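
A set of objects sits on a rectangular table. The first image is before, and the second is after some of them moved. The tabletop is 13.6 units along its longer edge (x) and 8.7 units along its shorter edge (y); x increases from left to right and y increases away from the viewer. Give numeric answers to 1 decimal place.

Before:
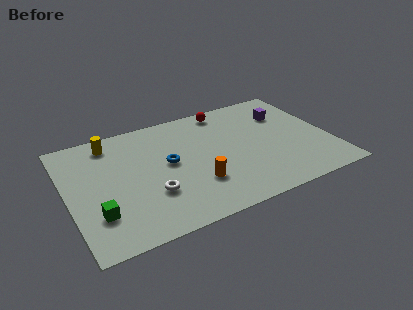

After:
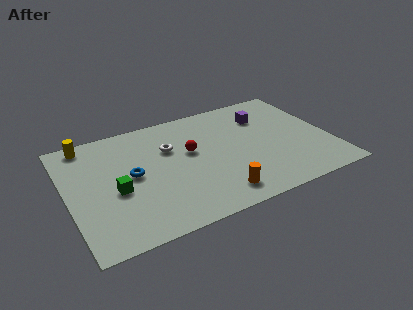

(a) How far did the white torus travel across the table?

3.3

From (4.1, 2.8) to (5.4, 5.8), the white torus covered √(1.3² + 3.0²) ≈ 3.3 units.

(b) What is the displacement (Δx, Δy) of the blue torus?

(-1.9, -0.2)

The blue torus was at about (5.2, 4.7) and moved to about (3.3, 4.5).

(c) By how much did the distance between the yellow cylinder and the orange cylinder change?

+2.6

They were about 6.2 units apart before and 8.8 after — 2.6 units further apart.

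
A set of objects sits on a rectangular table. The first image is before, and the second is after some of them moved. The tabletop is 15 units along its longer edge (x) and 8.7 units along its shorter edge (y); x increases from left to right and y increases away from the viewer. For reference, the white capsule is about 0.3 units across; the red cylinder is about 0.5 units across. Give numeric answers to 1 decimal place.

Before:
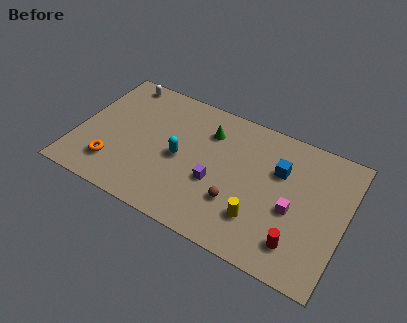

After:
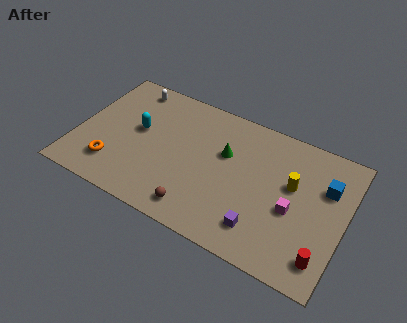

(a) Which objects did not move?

the magenta cube and the orange torus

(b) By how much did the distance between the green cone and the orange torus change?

+0.3

The distance was about 6.6 in the first image and 6.9 in the second, so they moved 0.3 units further apart.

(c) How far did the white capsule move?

0.6

From (1.8, 7.8) to (2.4, 7.6), the white capsule covered √(0.6² + 0.2²) ≈ 0.6 units.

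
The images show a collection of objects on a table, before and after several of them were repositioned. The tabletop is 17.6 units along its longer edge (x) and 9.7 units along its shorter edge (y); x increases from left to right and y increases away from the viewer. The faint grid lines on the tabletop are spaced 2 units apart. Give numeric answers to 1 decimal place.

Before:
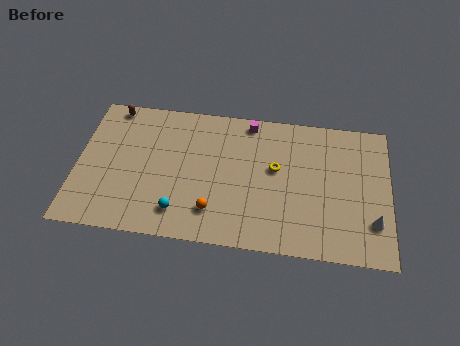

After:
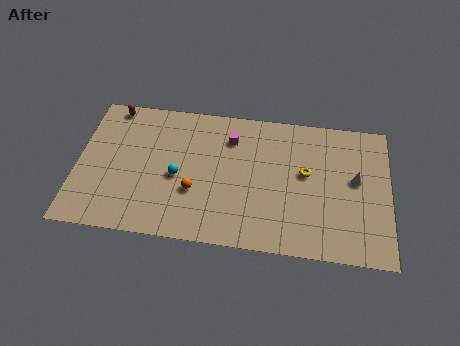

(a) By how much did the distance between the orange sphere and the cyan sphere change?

-0.6

The distance was about 1.9 in the first image and 1.3 in the second, so they moved 0.6 units closer together.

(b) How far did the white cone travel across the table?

3.0

From (16.7, 2.6) to (15.7, 5.4), the white cone covered √(1.0² + 2.8²) ≈ 3.0 units.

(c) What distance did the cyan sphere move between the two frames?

2.4

The cyan sphere was near (5.9, 1.9) before and (5.7, 4.3) after, so it travelled √(0.2² + 2.4²) ≈ 2.4 units.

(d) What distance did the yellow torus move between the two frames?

1.7

The yellow torus was near (11.2, 5.6) before and (12.9, 5.5) after, so it travelled √(1.7² + 0.1²) ≈ 1.7 units.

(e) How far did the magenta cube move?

1.6

From (9.6, 8.7) to (8.6, 7.4), the magenta cube covered √(1.0² + 1.3²) ≈ 1.6 units.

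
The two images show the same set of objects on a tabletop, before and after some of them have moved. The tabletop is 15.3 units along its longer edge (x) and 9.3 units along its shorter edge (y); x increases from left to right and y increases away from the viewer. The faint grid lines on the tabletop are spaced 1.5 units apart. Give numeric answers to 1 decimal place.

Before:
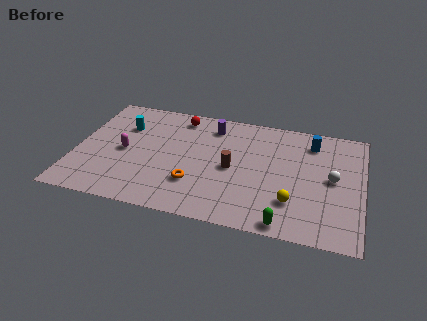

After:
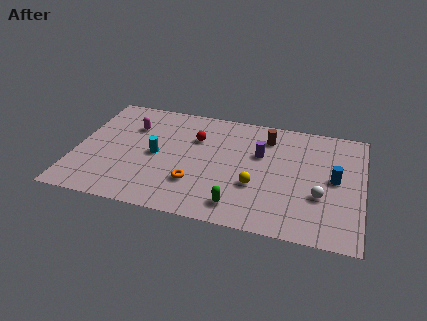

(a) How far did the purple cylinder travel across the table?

3.2

The purple cylinder was near (7.1, 7.6) before and (9.8, 5.9) after, so it travelled √(2.7² + 1.7²) ≈ 3.2 units.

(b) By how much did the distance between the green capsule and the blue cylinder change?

-0.9

Before: roughly 6.8 units apart; after: 5.9. That's 0.9 units closer together.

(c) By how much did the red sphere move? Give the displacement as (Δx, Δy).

(1.0, -1.6)

The red sphere was at about (5.3, 8.0) and moved to about (6.3, 6.4).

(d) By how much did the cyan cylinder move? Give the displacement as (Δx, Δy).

(1.9, -2.0)

The cyan cylinder started near (2.4, 6.5) and ended near (4.3, 4.5).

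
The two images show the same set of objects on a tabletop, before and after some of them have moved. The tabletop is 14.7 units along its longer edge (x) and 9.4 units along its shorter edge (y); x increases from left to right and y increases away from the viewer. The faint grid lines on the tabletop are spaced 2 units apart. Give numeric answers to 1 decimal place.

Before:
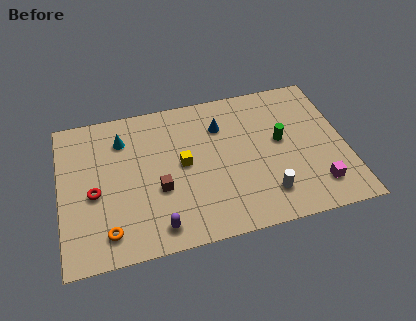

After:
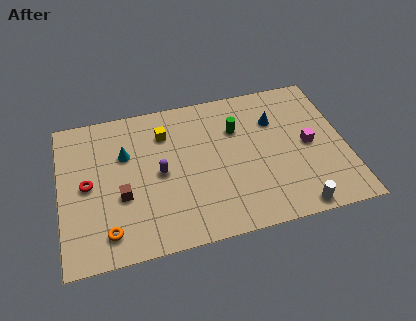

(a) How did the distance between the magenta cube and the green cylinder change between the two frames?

+0.4

The distance was about 3.7 in the first image and 4.1 in the second, so they moved 0.4 units further apart.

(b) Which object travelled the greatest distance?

the purple capsule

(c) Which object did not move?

the orange torus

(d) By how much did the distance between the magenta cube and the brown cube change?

+1.6

They were about 8.2 units apart before and 9.8 after — 1.6 units further apart.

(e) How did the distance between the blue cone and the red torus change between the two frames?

+2.7

They were about 7.3 units apart before and 10.0 after — 2.7 units further apart.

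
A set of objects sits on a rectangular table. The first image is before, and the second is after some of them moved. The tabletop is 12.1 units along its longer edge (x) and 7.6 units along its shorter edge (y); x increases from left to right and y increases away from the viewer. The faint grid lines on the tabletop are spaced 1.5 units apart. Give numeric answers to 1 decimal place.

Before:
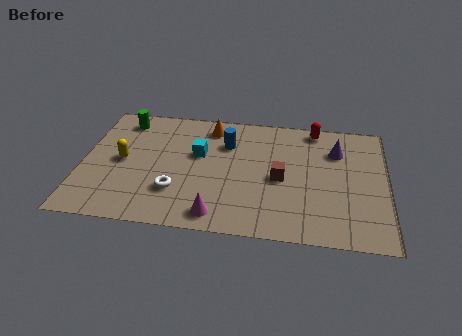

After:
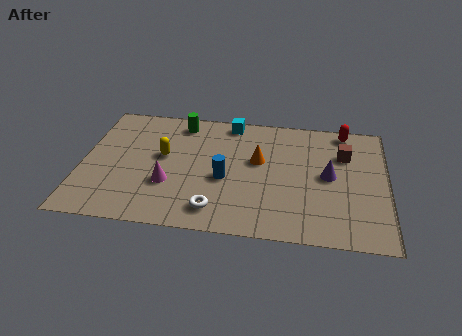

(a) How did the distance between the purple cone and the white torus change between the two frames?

-2.0

Before: roughly 7.1 units apart; after: 5.1. That's 2.0 units closer together.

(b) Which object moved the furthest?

the brown cube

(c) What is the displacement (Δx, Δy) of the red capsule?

(1.2, 0.0)

From the two frames, the red capsule sits at roughly (9.2, 6.8) before and (10.4, 6.8) after.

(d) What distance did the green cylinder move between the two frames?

2.3

The green cylinder was near (1.5, 6.4) before and (3.8, 6.5) after, so it travelled √(2.3² + 0.1²) ≈ 2.3 units.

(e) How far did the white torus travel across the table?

1.8

The white torus was near (3.8, 2.2) before and (5.4, 1.3) after, so it travelled √(1.6² + 0.9²) ≈ 1.8 units.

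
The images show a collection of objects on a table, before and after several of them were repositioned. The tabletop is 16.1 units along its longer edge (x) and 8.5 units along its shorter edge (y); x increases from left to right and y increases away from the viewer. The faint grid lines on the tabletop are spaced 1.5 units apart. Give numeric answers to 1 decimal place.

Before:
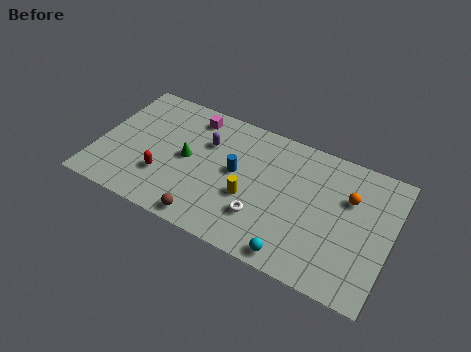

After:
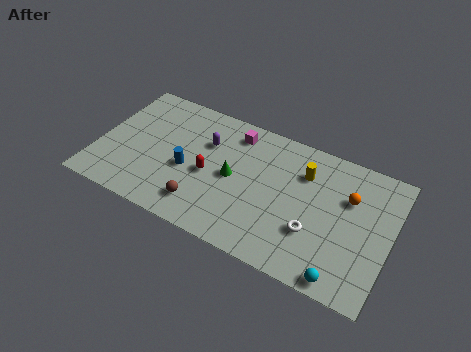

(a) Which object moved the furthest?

the yellow cylinder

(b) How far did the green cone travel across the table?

2.6

The green cone moved from about (4.9, 4.3) to (7.5, 4.2), a distance of √(2.6² + 0.1²) ≈ 2.6.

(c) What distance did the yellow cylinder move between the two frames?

4.0

The yellow cylinder moved from about (8.5, 3.3) to (11.2, 6.2), a distance of √(2.7² + 2.9²) ≈ 4.0.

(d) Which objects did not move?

the orange sphere and the purple capsule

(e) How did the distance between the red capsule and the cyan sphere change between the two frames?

+0.6

The distance was about 7.7 in the first image and 8.3 in the second, so they moved 0.6 units further apart.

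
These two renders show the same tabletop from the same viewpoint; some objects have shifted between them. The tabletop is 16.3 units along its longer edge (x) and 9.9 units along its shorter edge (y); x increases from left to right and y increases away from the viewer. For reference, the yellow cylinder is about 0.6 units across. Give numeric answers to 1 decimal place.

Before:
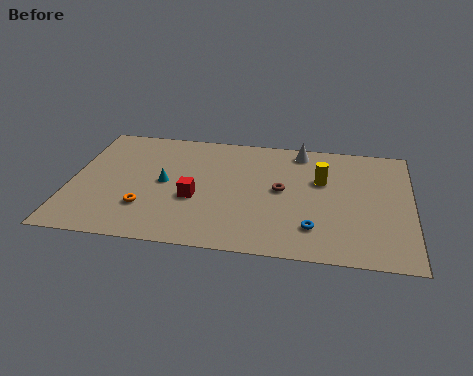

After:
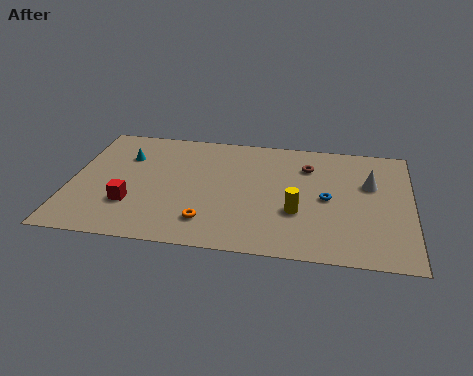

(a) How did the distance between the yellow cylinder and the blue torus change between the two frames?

-2.1

They were about 4.0 units apart before and 1.9 after — 2.1 units closer together.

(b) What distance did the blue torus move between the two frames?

2.6

The blue torus moved from about (11.7, 2.3) to (12.3, 4.8), a distance of √(0.6² + 2.5²) ≈ 2.6.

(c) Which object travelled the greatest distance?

the white cone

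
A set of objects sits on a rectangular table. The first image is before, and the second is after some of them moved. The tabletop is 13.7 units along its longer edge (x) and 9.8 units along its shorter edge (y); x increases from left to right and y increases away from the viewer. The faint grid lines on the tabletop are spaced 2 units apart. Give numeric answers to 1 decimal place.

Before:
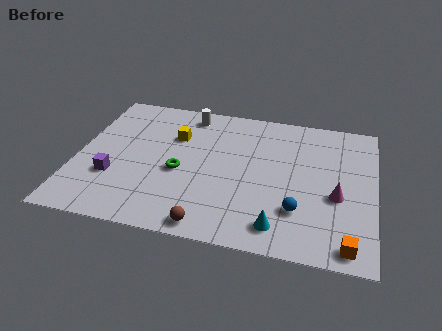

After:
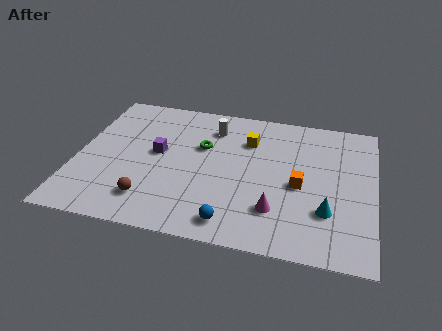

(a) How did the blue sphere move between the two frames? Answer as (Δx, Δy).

(-2.9, -1.4)

The blue sphere started near (10.3, 2.7) and ended near (7.4, 1.3).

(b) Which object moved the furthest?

the orange cube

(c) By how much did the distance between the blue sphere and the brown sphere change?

-0.4

Before: roughly 4.3 units apart; after: 3.9. That's 0.4 units closer together.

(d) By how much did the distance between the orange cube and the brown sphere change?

+0.9

The distance was about 6.2 in the first image and 7.1 in the second, so they moved 0.9 units further apart.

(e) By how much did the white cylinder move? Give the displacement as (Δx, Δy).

(1.2, -0.8)

The white cylinder started near (4.9, 8.5) and ended near (6.1, 7.7).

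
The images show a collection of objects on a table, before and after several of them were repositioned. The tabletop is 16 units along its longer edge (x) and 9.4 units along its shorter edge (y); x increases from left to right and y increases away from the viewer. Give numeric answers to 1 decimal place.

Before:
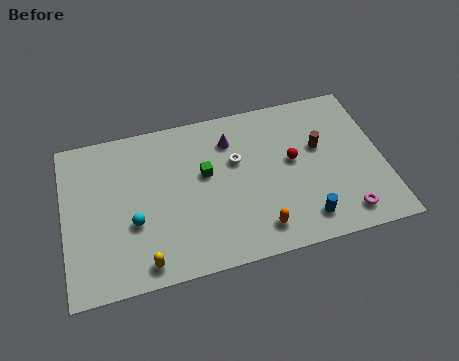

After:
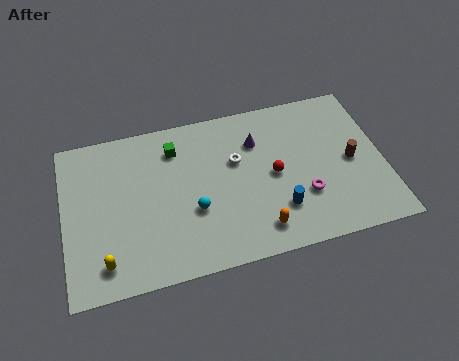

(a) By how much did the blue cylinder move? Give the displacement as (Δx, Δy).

(-1.2, 0.9)

From the two frames, the blue cylinder sits at roughly (11.8, 1.6) before and (10.6, 2.5) after.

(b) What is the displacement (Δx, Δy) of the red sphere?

(-1.0, -0.6)

The red sphere started near (11.5, 5.2) and ended near (10.5, 4.6).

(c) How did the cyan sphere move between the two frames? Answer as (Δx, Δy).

(3.0, 0.0)

The cyan sphere started near (3.4, 3.5) and ended near (6.4, 3.5).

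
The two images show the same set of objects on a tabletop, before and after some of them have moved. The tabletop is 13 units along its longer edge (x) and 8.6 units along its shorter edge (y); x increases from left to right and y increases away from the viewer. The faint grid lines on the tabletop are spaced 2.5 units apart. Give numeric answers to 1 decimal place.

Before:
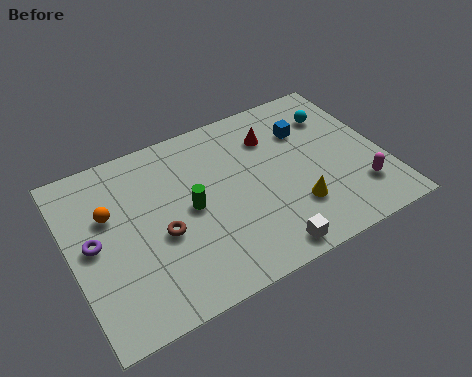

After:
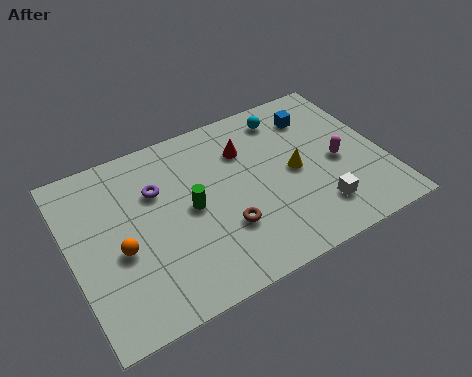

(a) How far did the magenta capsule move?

1.9

The magenta capsule moved from about (11.7, 2.1) to (11.1, 3.9), a distance of √(0.6² + 1.8²) ≈ 1.9.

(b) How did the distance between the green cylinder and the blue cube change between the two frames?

+0.7

They were about 5.5 units apart before and 6.2 after — 0.7 units further apart.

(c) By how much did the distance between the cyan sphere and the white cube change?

-1.4

The distance was about 6.7 in the first image and 5.3 in the second, so they moved 1.4 units closer together.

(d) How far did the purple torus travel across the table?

3.1

The purple torus was near (0.9, 4.4) before and (3.7, 5.8) after, so it travelled √(2.8² + 1.4²) ≈ 3.1 units.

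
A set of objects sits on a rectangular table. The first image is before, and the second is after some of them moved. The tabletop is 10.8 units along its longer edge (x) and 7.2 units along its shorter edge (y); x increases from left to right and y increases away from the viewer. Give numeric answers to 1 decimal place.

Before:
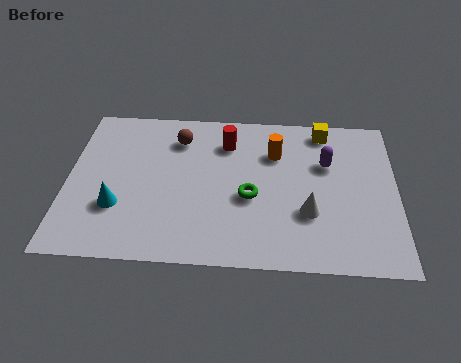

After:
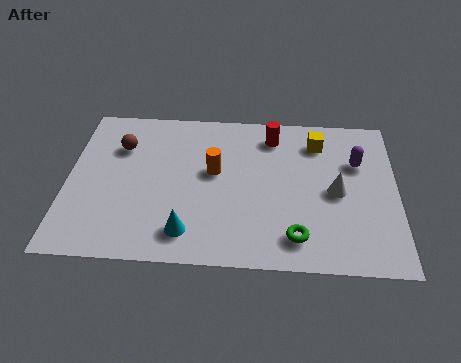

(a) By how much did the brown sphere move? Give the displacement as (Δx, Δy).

(-1.9, -0.5)

The brown sphere started near (3.6, 5.6) and ended near (1.7, 5.1).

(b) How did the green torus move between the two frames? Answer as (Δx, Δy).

(1.5, -1.7)

From the two frames, the green torus sits at roughly (6.0, 3.0) before and (7.5, 1.3) after.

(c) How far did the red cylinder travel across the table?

1.6

The red cylinder moved from about (5.2, 5.5) to (6.7, 5.9), a distance of √(1.5² + 0.4²) ≈ 1.6.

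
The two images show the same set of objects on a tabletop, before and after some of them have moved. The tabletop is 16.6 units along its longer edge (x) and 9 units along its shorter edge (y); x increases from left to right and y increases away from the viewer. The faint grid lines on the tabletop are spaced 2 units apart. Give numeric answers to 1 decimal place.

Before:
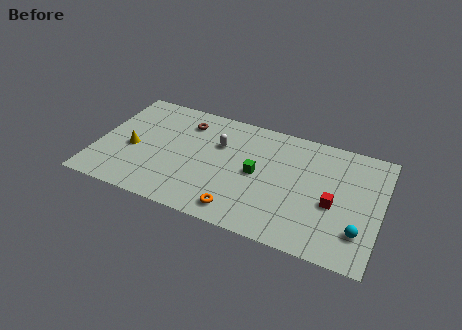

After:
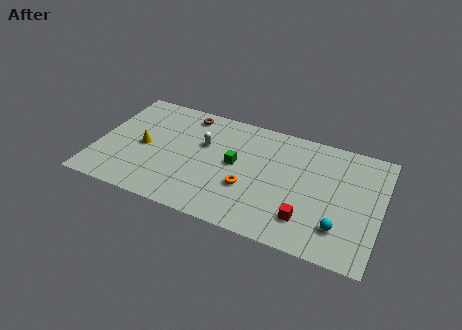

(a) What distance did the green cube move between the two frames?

1.3

The green cube moved from about (9.4, 4.5) to (8.1, 4.8), a distance of √(1.3² + 0.3²) ≈ 1.3.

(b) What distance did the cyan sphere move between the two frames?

1.1

From (15.5, 2.3) to (14.4, 2.2), the cyan sphere covered √(1.1² + 0.1²) ≈ 1.1 units.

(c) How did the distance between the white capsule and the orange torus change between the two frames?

-1.2

Before: roughly 5.0 units apart; after: 3.8. That's 1.2 units closer together.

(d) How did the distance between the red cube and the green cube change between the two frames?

+0.6

The distance was about 4.6 in the first image and 5.2 in the second, so they moved 0.6 units further apart.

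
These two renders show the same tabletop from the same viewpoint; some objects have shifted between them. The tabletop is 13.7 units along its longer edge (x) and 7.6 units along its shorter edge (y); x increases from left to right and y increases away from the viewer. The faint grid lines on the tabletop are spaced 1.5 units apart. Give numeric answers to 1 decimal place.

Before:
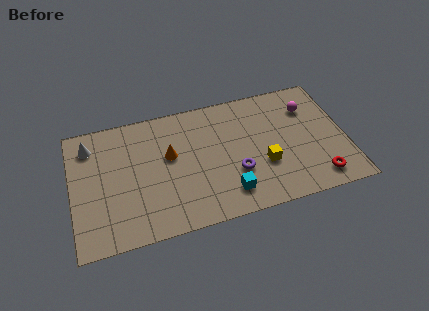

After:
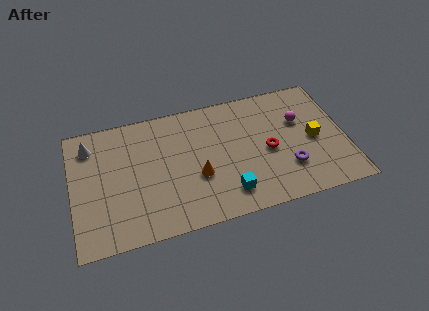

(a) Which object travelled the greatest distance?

the red torus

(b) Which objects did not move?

the cyan cube and the white cone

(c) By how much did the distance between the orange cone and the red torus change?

-4.3

Before: roughly 7.9 units apart; after: 3.6. That's 4.3 units closer together.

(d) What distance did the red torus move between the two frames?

3.3

The red torus moved from about (12.1, 1.2) to (9.8, 3.5), a distance of √(2.3² + 2.3²) ≈ 3.3.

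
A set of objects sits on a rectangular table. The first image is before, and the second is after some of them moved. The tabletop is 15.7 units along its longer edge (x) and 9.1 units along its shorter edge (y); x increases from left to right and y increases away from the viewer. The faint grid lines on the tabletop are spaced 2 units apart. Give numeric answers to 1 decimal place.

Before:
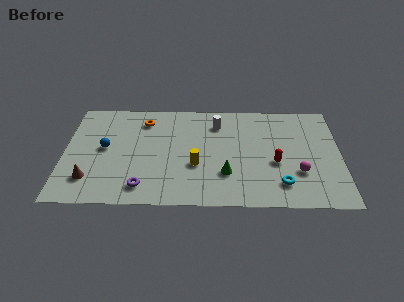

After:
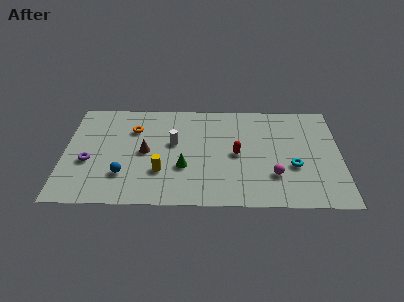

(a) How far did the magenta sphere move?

1.4

From (13.3, 2.9) to (11.9, 2.6), the magenta sphere covered √(1.4² + 0.3²) ≈ 1.4 units.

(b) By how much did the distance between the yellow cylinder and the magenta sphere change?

+0.6

They were about 5.8 units apart before and 6.4 after — 0.6 units further apart.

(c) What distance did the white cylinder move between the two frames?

3.1

The white cylinder moved from about (8.7, 7.1) to (6.2, 5.3), a distance of √(2.5² + 1.8²) ≈ 3.1.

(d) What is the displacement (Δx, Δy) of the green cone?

(-2.4, 0.5)

From the two frames, the green cone sits at roughly (9.2, 2.7) before and (6.8, 3.2) after.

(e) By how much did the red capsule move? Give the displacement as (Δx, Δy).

(-2.2, 0.7)

The red capsule started near (12.0, 3.7) and ended near (9.8, 4.4).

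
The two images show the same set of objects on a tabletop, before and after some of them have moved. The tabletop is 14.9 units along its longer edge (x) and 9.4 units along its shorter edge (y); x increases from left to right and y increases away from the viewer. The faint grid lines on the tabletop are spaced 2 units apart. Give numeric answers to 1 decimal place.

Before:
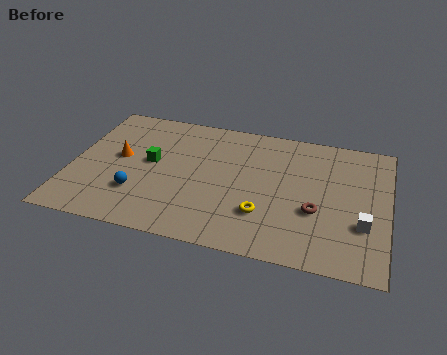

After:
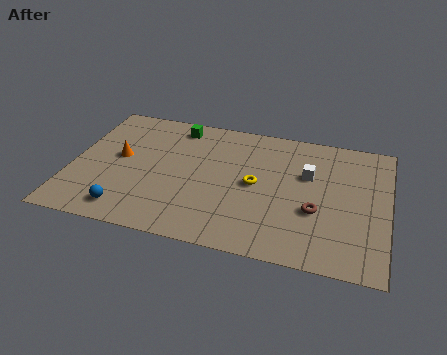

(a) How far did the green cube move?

3.2

From (3.7, 5.1) to (4.7, 8.1), the green cube covered √(1.0² + 3.0²) ≈ 3.2 units.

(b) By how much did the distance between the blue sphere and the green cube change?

+4.5

They were about 2.4 units apart before and 6.9 after — 4.5 units further apart.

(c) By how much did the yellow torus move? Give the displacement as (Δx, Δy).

(-0.5, 2.0)

The yellow torus started near (9.2, 2.7) and ended near (8.7, 4.7).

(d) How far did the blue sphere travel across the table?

1.4

The blue sphere was near (3.3, 2.7) before and (2.9, 1.4) after, so it travelled √(0.4² + 1.3²) ≈ 1.4 units.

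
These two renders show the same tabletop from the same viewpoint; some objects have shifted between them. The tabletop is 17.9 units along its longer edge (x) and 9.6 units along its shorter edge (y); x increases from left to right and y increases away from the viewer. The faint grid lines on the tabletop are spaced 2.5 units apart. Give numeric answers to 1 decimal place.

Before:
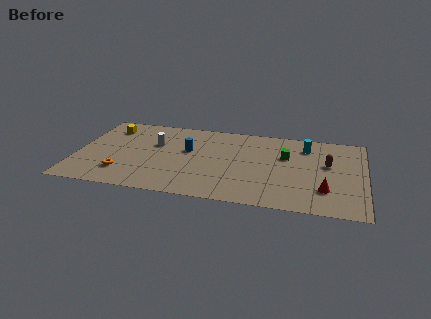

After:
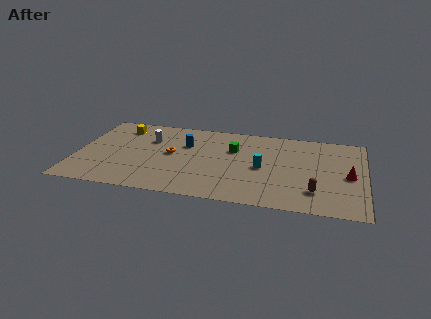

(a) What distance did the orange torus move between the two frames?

4.0

The orange torus moved from about (3.0, 2.3) to (5.9, 5.1), a distance of √(2.9² + 2.8²) ≈ 4.0.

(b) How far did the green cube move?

3.3

From (13.0, 6.2) to (9.7, 6.4), the green cube covered √(3.3² + 0.2²) ≈ 3.3 units.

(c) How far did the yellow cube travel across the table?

0.7

The yellow cube moved from about (1.8, 7.6) to (2.5, 7.8), a distance of √(0.7² + 0.2²) ≈ 0.7.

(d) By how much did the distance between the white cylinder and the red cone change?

+1.4

Before: roughly 11.3 units apart; after: 12.7. That's 1.4 units further apart.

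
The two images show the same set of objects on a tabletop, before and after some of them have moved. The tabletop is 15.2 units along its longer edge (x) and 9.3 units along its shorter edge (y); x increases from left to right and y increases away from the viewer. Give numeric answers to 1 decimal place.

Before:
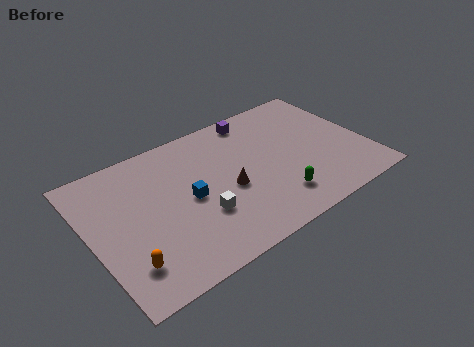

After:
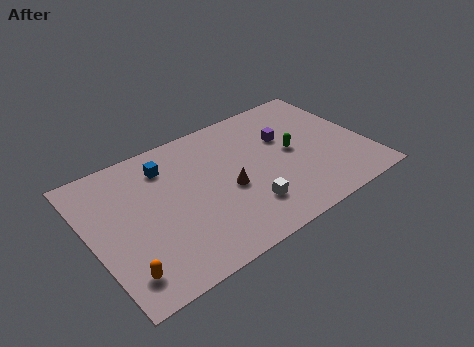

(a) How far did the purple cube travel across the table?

2.6

The purple cube was near (9.7, 8.2) before and (11.0, 6.0) after, so it travelled √(1.3² + 2.2²) ≈ 2.6 units.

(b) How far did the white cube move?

2.5

From (5.7, 3.1) to (8.1, 2.3), the white cube covered √(2.4² + 0.8²) ≈ 2.5 units.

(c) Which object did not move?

the brown cone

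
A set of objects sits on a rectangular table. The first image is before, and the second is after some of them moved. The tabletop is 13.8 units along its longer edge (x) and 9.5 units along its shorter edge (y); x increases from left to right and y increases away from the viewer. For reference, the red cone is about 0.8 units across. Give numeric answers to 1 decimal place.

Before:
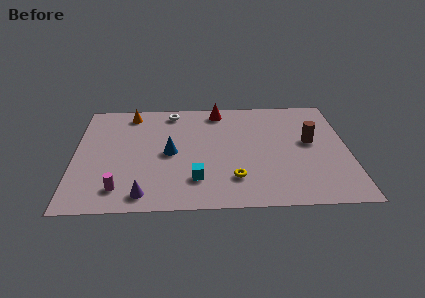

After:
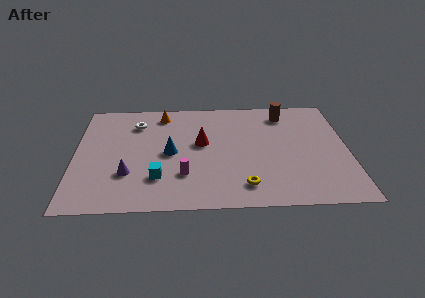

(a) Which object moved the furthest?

the magenta cylinder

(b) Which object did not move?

the blue cone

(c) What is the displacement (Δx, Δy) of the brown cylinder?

(-1.2, 2.6)

The brown cylinder was at about (11.9, 5.3) and moved to about (10.7, 7.9).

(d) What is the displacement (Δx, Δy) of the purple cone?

(-0.8, 1.7)

The purple cone was at about (3.5, 1.2) and moved to about (2.7, 2.9).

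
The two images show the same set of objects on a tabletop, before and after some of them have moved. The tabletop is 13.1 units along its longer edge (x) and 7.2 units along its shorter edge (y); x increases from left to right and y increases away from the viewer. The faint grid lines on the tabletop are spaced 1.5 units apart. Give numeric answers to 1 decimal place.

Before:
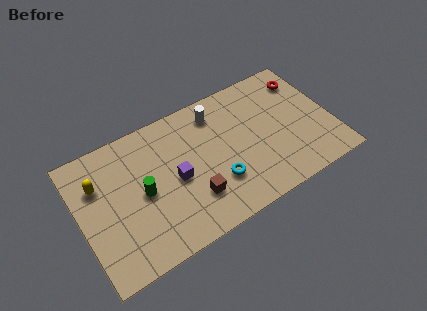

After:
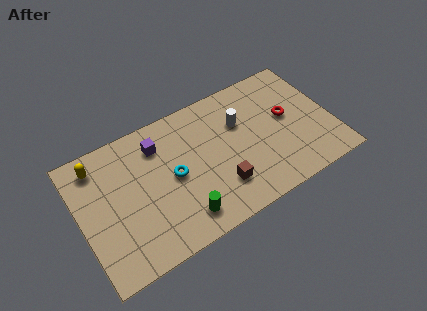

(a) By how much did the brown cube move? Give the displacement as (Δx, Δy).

(1.4, -0.1)

The brown cube started near (5.6, 2.0) and ended near (7.0, 1.9).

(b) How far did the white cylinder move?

1.6

The white cylinder was near (7.4, 5.9) before and (8.5, 4.8) after, so it travelled √(1.1² + 1.1²) ≈ 1.6 units.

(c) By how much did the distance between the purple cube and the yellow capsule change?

-1.0

The distance was about 4.1 in the first image and 3.1 in the second, so they moved 1.0 units closer together.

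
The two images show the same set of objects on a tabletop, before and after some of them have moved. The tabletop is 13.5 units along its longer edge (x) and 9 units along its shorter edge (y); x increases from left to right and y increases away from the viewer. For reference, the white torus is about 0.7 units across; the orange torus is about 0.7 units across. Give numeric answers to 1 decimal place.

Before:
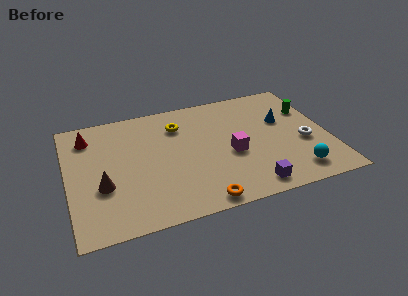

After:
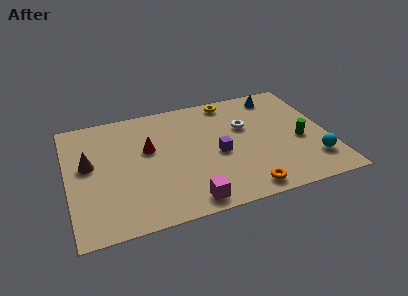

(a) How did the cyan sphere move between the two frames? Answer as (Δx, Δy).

(1.0, 0.6)

From the two frames, the cyan sphere sits at roughly (11.5, 1.5) before and (12.5, 2.1) after.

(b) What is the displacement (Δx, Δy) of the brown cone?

(-0.6, 1.8)

The brown cone started near (1.7, 3.3) and ended near (1.1, 5.1).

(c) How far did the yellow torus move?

3.0

The yellow torus moved from about (5.9, 6.8) to (8.7, 8.0), a distance of √(2.8² + 1.2²) ≈ 3.0.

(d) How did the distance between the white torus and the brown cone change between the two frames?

-2.3

Before: roughly 10.5 units apart; after: 8.2. That's 2.3 units closer together.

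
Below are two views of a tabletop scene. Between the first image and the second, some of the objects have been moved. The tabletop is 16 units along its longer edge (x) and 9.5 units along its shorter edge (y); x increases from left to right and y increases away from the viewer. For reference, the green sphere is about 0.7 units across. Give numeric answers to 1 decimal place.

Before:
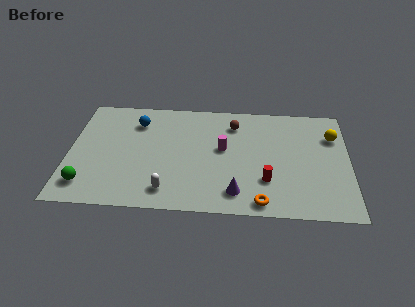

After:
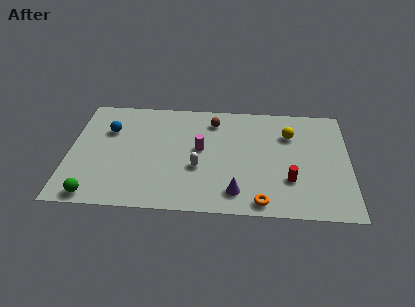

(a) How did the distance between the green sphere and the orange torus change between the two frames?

-0.5

They were about 9.9 units apart before and 9.4 after — 0.5 units closer together.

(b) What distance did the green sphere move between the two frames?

1.0

The green sphere was near (1.1, 1.8) before and (1.6, 0.9) after, so it travelled √(0.5² + 0.9²) ≈ 1.0 units.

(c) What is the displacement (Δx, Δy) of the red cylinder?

(1.3, 0.1)

The red cylinder was at about (11.3, 2.8) and moved to about (12.6, 2.9).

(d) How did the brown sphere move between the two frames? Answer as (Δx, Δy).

(-1.2, 0.2)

The brown sphere was at about (9.4, 7.5) and moved to about (8.2, 7.7).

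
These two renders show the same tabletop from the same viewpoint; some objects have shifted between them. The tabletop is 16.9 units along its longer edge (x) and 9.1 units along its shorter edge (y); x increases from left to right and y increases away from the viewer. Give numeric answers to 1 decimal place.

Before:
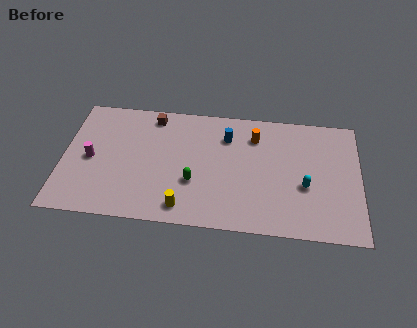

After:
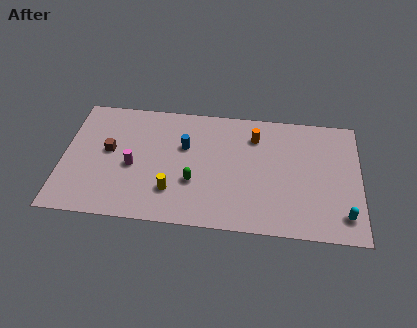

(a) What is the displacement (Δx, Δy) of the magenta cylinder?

(2.4, -0.3)

The magenta cylinder started near (1.6, 4.3) and ended near (4.0, 4.0).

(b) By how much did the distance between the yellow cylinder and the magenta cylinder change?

-3.4

They were about 6.2 units apart before and 2.8 after — 3.4 units closer together.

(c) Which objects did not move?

the orange cylinder and the green capsule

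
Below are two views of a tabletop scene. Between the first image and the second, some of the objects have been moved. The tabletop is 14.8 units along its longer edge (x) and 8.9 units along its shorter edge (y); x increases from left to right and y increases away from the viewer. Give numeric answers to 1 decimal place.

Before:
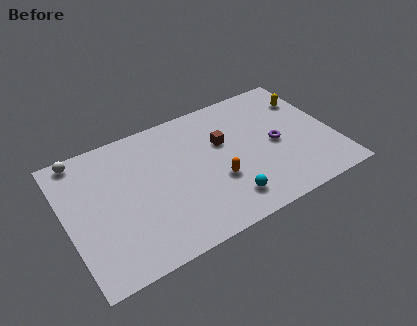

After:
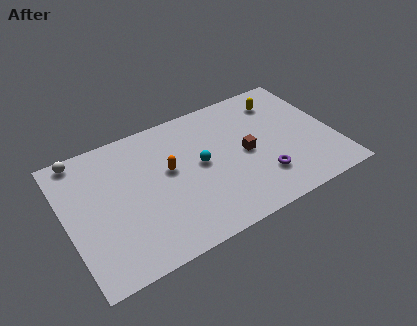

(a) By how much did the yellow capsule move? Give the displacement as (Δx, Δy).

(-1.5, 0.5)

The yellow capsule was at about (13.8, 6.6) and moved to about (12.3, 7.1).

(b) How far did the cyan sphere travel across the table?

3.2

The cyan sphere moved from about (8.4, 1.7) to (7.4, 4.7), a distance of √(1.0² + 3.0²) ≈ 3.2.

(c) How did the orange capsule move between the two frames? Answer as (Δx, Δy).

(-2.4, 1.9)

The orange capsule started near (8.1, 3.2) and ended near (5.7, 5.1).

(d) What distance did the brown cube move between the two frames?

1.7

The brown cube moved from about (8.8, 5.6) to (9.9, 4.3), a distance of √(1.1² + 1.3²) ≈ 1.7.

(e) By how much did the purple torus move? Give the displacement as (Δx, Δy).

(-1.1, -1.9)

The purple torus started near (11.6, 4.2) and ended near (10.5, 2.3).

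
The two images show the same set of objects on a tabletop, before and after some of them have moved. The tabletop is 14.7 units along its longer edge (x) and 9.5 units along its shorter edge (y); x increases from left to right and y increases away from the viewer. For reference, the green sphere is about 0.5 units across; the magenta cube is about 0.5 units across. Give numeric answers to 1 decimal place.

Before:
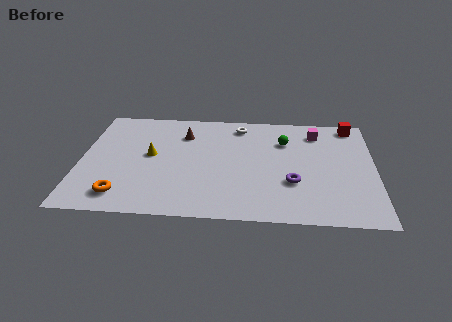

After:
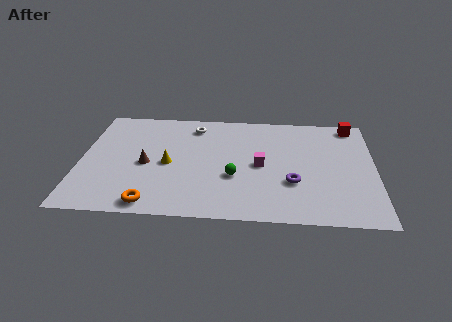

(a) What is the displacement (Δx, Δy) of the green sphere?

(-2.5, -3.3)

The green sphere started near (10.2, 6.8) and ended near (7.7, 3.5).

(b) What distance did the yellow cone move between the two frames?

1.1

The yellow cone moved from about (3.5, 5.1) to (4.4, 4.4), a distance of √(0.9² + 0.7²) ≈ 1.1.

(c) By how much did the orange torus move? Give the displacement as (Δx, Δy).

(1.5, -0.6)

The orange torus was at about (2.2, 1.6) and moved to about (3.7, 1.0).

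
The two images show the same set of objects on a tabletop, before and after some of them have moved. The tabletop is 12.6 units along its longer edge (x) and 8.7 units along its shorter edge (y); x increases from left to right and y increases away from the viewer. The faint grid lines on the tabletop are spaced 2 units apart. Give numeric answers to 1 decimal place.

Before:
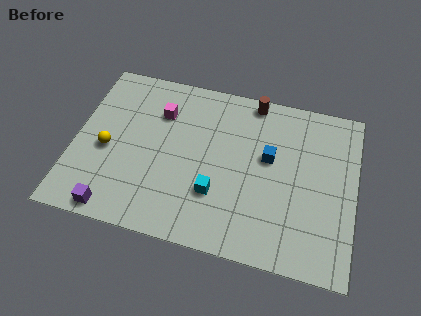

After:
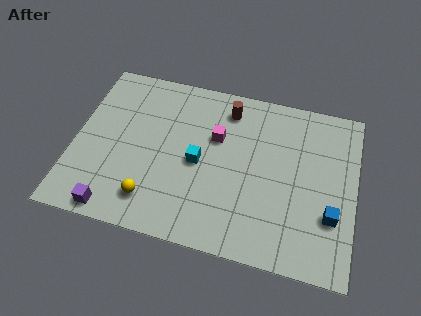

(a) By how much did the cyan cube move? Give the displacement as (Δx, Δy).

(-0.9, 1.4)

The cyan cube started near (6.5, 2.7) and ended near (5.6, 4.1).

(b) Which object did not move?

the purple cube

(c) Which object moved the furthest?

the blue cube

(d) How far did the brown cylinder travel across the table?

1.3

The brown cylinder was near (7.8, 7.9) before and (6.7, 7.2) after, so it travelled √(1.1² + 0.7²) ≈ 1.3 units.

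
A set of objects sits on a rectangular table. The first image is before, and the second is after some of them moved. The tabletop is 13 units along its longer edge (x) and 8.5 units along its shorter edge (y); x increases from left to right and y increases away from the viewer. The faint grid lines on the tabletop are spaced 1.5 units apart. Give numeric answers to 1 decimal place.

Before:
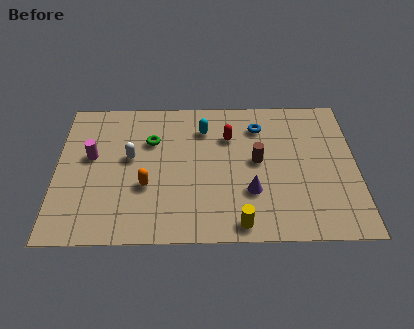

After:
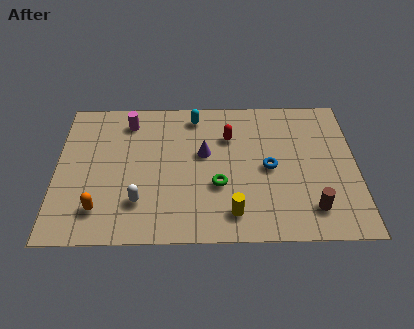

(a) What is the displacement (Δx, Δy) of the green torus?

(2.9, -2.7)

The green torus was at about (4.1, 5.8) and moved to about (7.0, 3.1).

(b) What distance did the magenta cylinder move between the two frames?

2.6

From (1.5, 4.9) to (3.1, 7.0), the magenta cylinder covered √(1.6² + 2.1²) ≈ 2.6 units.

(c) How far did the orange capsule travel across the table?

2.4

The orange capsule moved from about (3.9, 3.1) to (1.9, 1.8), a distance of √(2.0² + 1.3²) ≈ 2.4.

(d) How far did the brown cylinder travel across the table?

3.6

The brown cylinder moved from about (8.7, 4.5) to (11.0, 1.7), a distance of √(2.3² + 2.8²) ≈ 3.6.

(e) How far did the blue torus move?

2.5

The blue torus was near (8.8, 6.6) before and (9.2, 4.1) after, so it travelled √(0.4² + 2.5²) ≈ 2.5 units.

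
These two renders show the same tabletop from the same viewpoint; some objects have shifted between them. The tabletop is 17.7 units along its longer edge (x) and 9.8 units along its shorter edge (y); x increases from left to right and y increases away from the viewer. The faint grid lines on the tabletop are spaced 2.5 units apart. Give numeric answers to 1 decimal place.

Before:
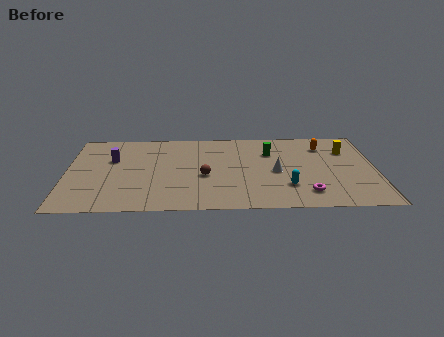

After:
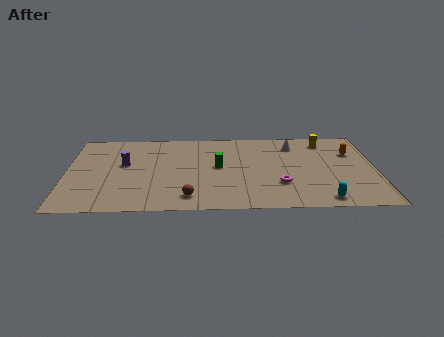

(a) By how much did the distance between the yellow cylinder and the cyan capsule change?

+1.6

Before: roughly 5.5 units apart; after: 7.1. That's 1.6 units further apart.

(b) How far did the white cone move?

3.5

From (12.0, 4.5) to (13.1, 7.8), the white cone covered √(1.1² + 3.3²) ≈ 3.5 units.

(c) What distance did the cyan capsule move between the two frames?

2.6

The cyan capsule moved from about (12.6, 2.7) to (14.6, 1.1), a distance of √(2.0² + 1.6²) ≈ 2.6.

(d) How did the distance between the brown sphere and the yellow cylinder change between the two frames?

+1.6

Before: roughly 8.7 units apart; after: 10.3. That's 1.6 units further apart.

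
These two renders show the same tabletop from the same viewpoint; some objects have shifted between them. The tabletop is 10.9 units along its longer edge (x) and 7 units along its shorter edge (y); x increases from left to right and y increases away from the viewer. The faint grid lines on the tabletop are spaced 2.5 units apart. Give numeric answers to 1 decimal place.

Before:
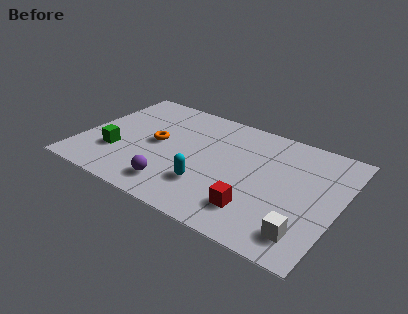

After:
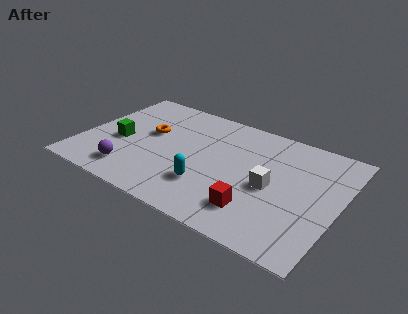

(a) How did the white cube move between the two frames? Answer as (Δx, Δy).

(-1.7, 1.9)

From the two frames, the white cube sits at roughly (9.8, 1.3) before and (8.1, 3.2) after.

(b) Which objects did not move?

the red cube and the cyan capsule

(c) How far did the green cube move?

0.8

The green cube was near (1.6, 2.2) before and (1.6, 3.0) after, so it travelled √(0.0² + 0.8²) ≈ 0.8 units.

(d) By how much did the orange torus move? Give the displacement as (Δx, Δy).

(-0.4, 0.5)

The orange torus started near (3.1, 3.6) and ended near (2.7, 4.1).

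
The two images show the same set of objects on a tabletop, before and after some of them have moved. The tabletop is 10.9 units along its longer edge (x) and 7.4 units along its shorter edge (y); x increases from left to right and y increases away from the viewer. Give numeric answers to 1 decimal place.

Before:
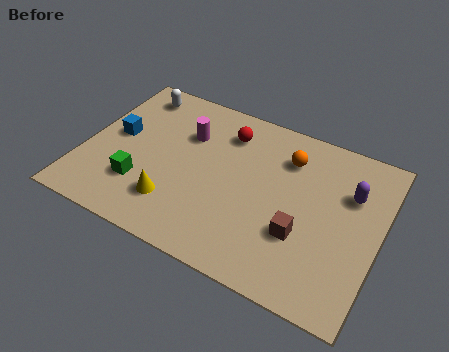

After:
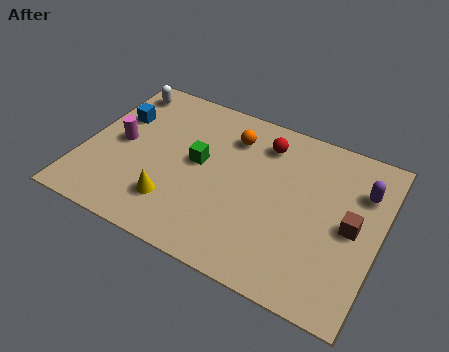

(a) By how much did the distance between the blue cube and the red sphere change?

+1.2

They were about 4.3 units apart before and 5.5 after — 1.2 units further apart.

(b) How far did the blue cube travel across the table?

0.9

The blue cube was near (1.1, 4.0) before and (1.0, 4.9) after, so it travelled √(0.1² + 0.9²) ≈ 0.9 units.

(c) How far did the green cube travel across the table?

2.7

The green cube was near (2.3, 2.1) before and (4.2, 4.0) after, so it travelled √(1.9² + 1.9²) ≈ 2.7 units.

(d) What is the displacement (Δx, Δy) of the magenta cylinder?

(-2.3, -1.4)

The magenta cylinder started near (3.6, 5.1) and ended near (1.3, 3.7).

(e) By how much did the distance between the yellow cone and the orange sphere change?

-1.1

Before: roughly 5.3 units apart; after: 4.2. That's 1.1 units closer together.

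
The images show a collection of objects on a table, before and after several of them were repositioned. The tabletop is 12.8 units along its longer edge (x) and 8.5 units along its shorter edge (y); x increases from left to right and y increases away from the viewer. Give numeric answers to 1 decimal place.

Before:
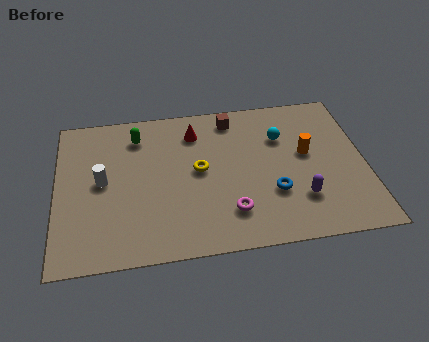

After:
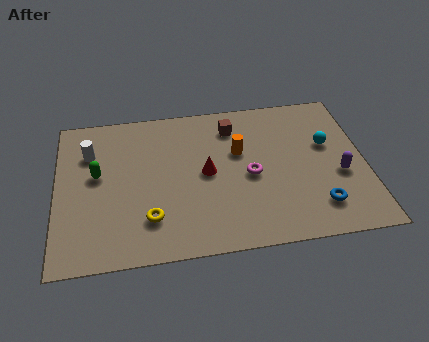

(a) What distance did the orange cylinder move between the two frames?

2.8

The orange cylinder moved from about (10.4, 4.8) to (7.6, 5.3), a distance of √(2.8² + 0.5²) ≈ 2.8.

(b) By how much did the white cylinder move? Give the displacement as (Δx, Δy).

(-0.5, 1.7)

From the two frames, the white cylinder sits at roughly (1.9, 4.4) before and (1.4, 6.1) after.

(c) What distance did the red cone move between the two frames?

2.4

The red cone moved from about (5.8, 6.7) to (6.2, 4.3), a distance of √(0.4² + 2.4²) ≈ 2.4.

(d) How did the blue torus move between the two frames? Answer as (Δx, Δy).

(1.8, -1.0)

The blue torus started near (8.9, 2.8) and ended near (10.7, 1.8).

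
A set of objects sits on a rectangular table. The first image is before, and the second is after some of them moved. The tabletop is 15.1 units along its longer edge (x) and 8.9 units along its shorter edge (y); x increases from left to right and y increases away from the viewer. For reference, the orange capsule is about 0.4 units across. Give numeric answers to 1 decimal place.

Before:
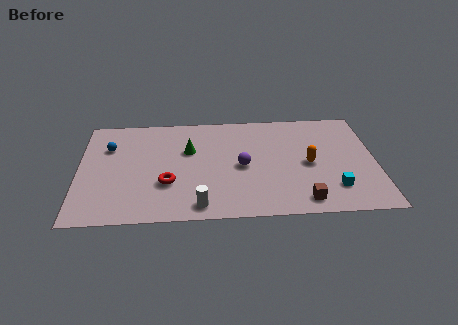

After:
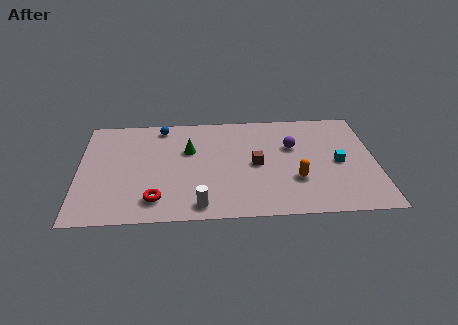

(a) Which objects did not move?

the green cone and the white cylinder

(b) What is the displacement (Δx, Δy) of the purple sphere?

(2.6, 1.5)

From the two frames, the purple sphere sits at roughly (8.3, 4.2) before and (10.9, 5.7) after.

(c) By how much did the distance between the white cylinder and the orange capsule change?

-1.2

The distance was about 6.4 in the first image and 5.2 in the second, so they moved 1.2 units closer together.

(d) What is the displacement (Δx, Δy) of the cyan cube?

(0.3, 2.1)

The cyan cube was at about (12.9, 2.1) and moved to about (13.2, 4.2).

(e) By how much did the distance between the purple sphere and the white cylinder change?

+2.8

The distance was about 3.8 in the first image and 6.6 in the second, so they moved 2.8 units further apart.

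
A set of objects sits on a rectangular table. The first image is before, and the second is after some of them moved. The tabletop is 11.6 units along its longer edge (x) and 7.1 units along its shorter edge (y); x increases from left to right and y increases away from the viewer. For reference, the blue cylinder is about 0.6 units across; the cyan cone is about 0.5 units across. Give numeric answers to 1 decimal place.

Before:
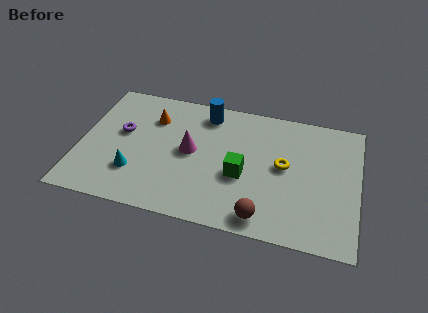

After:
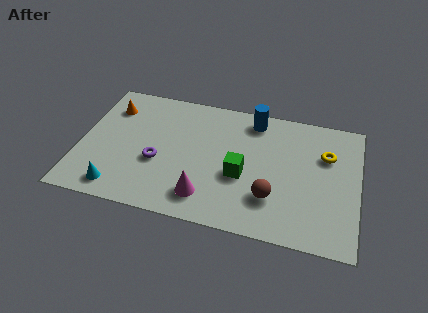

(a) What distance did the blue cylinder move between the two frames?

2.0

The blue cylinder moved from about (5.1, 6.0) to (7.1, 6.1), a distance of √(2.0² + 0.1²) ≈ 2.0.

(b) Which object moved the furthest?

the magenta cone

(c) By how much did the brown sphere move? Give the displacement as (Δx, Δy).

(0.3, 1.1)

The brown sphere started near (7.8, 0.9) and ended near (8.1, 2.0).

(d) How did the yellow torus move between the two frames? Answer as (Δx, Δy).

(1.7, 1.0)

The yellow torus was at about (8.5, 3.8) and moved to about (10.2, 4.8).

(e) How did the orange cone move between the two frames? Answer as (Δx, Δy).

(-1.8, 0.2)

The orange cone was at about (2.9, 5.2) and moved to about (1.1, 5.4).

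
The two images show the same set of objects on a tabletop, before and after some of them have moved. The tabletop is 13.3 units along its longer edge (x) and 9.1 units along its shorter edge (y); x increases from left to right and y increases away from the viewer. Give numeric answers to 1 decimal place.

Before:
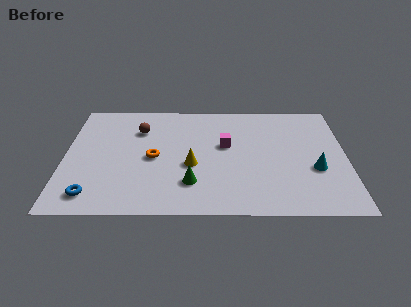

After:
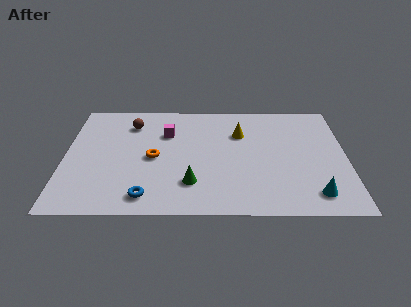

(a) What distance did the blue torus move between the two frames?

2.5

From (1.4, 1.4) to (3.9, 1.3), the blue torus covered √(2.5² + 0.1²) ≈ 2.5 units.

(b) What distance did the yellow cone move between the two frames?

3.5

The yellow cone was near (6.0, 3.7) before and (8.3, 6.3) after, so it travelled √(2.3² + 2.6²) ≈ 3.5 units.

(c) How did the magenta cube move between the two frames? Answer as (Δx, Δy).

(-2.8, 1.0)

The magenta cube was at about (7.6, 5.3) and moved to about (4.8, 6.3).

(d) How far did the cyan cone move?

1.9

The cyan cone was near (11.8, 3.4) before and (11.7, 1.5) after, so it travelled √(0.1² + 1.9²) ≈ 1.9 units.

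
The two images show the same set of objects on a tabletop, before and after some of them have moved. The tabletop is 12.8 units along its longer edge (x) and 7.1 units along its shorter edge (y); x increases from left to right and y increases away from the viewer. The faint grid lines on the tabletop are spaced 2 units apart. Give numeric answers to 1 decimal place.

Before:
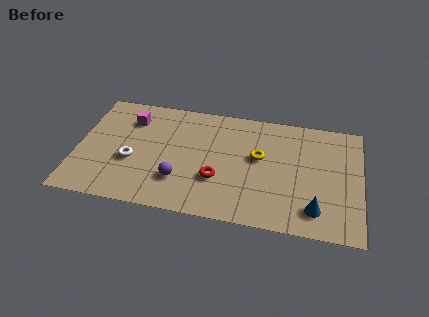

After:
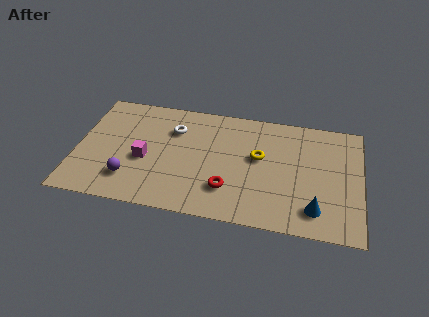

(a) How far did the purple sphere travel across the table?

2.2

The purple sphere was near (4.7, 2.0) before and (2.5, 1.7) after, so it travelled √(2.2² + 0.3²) ≈ 2.2 units.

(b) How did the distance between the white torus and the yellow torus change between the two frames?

-1.8

The distance was about 5.8 in the first image and 4.0 in the second, so they moved 1.8 units closer together.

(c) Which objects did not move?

the blue cone and the yellow torus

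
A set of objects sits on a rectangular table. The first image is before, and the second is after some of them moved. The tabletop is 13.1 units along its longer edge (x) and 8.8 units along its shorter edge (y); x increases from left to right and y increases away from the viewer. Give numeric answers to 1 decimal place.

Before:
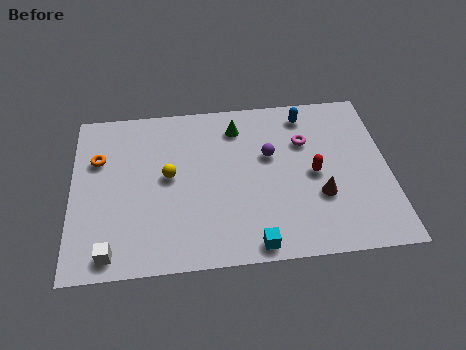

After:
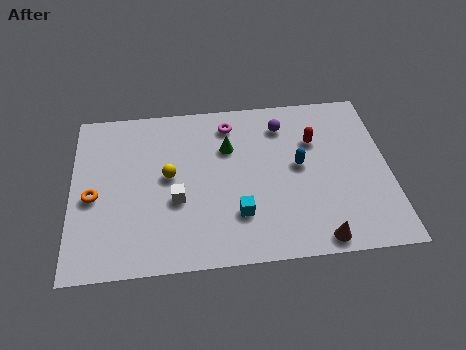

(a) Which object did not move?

the yellow sphere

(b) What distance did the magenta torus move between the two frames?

3.4

The magenta torus moved from about (9.7, 6.0) to (6.6, 7.3), a distance of √(3.1² + 1.3²) ≈ 3.4.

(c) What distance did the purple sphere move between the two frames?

1.7

The purple sphere moved from about (8.2, 5.4) to (8.8, 7.0), a distance of √(0.6² + 1.6²) ≈ 1.7.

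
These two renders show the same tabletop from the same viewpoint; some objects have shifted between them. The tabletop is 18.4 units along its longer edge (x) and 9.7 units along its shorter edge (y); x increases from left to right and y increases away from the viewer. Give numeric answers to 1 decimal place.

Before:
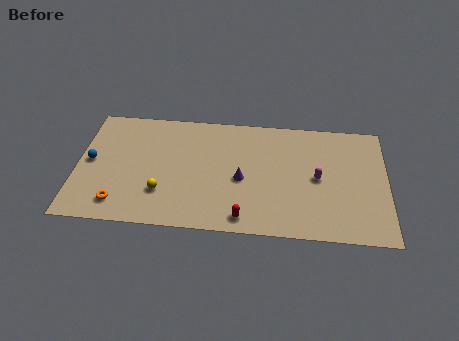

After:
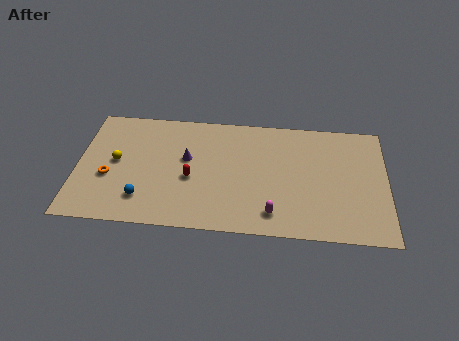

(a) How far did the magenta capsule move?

4.0

The magenta capsule moved from about (14.3, 4.8) to (11.7, 1.7), a distance of √(2.6² + 3.1²) ≈ 4.0.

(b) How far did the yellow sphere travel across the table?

3.6

From (5.1, 2.8) to (2.3, 5.1), the yellow sphere covered √(2.8² + 2.3²) ≈ 3.6 units.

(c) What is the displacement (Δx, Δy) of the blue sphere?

(3.2, -2.8)

The blue sphere started near (0.8, 5.0) and ended near (4.0, 2.2).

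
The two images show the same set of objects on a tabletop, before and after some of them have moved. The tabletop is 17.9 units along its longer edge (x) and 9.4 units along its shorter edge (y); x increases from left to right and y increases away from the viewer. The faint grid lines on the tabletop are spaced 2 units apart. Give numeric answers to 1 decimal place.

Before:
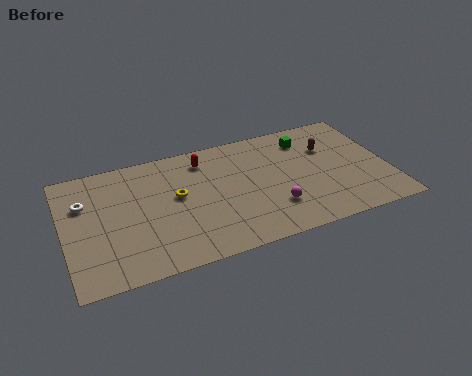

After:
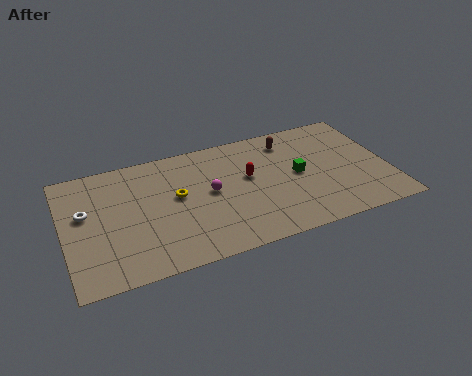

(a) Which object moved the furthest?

the magenta sphere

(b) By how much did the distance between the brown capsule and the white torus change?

-1.9

They were about 13.6 units apart before and 11.7 after — 1.9 units closer together.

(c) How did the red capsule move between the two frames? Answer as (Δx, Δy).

(2.3, -2.2)

From the two frames, the red capsule sits at roughly (7.9, 7.7) before and (10.2, 5.5) after.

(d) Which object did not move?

the yellow torus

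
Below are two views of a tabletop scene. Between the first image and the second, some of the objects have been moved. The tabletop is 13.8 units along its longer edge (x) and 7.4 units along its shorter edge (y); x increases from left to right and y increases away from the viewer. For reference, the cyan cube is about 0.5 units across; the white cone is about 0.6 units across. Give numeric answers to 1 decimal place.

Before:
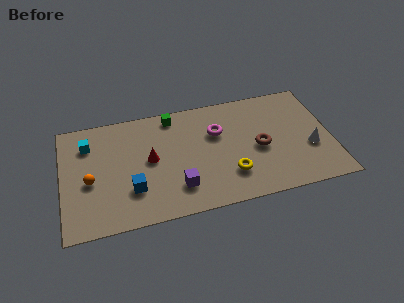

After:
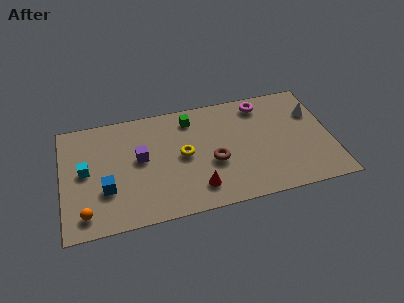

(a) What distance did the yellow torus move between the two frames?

2.9

The yellow torus moved from about (8.5, 2.0) to (6.2, 3.8), a distance of √(2.3² + 1.8²) ≈ 2.9.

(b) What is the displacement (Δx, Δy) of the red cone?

(2.3, -2.4)

From the two frames, the red cone sits at roughly (4.5, 3.9) before and (6.8, 1.5) after.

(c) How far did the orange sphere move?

2.0

The orange sphere was near (1.4, 3.2) before and (1.1, 1.2) after, so it travelled √(0.3² + 2.0²) ≈ 2.0 units.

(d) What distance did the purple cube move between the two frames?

2.9

From (5.8, 1.8) to (4.0, 4.1), the purple cube covered √(1.8² + 2.3²) ≈ 2.9 units.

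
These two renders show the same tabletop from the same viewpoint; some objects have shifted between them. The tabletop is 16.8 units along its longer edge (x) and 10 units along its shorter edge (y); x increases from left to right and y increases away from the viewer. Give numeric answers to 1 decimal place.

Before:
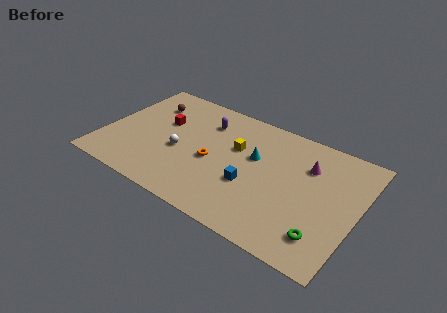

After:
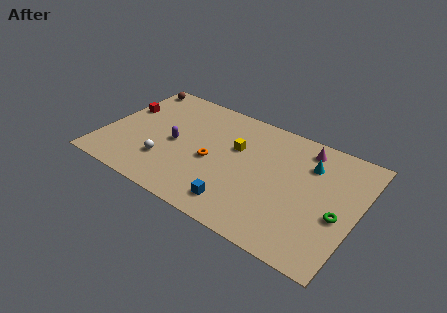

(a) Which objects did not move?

the orange torus and the yellow cube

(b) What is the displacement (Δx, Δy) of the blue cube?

(-0.5, -2.0)

From the two frames, the blue cube sits at roughly (10.0, 3.7) before and (9.5, 1.7) after.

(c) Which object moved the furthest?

the cyan cone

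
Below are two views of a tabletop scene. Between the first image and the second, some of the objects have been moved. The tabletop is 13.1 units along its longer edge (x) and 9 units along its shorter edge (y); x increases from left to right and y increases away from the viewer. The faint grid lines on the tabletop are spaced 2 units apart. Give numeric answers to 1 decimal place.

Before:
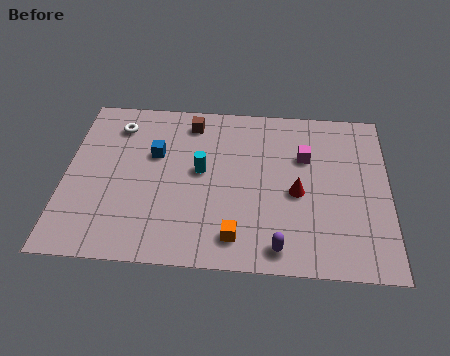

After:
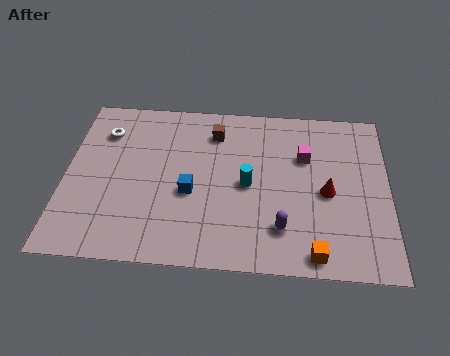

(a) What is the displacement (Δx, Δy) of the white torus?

(-0.5, -0.4)

The white torus started near (2.0, 7.2) and ended near (1.5, 6.8).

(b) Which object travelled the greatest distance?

the orange cube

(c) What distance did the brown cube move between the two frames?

1.1

From (5.0, 7.6) to (6.0, 7.1), the brown cube covered √(1.0² + 0.5²) ≈ 1.1 units.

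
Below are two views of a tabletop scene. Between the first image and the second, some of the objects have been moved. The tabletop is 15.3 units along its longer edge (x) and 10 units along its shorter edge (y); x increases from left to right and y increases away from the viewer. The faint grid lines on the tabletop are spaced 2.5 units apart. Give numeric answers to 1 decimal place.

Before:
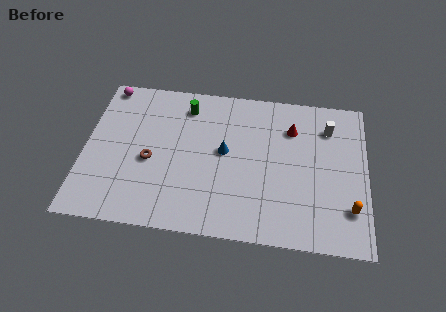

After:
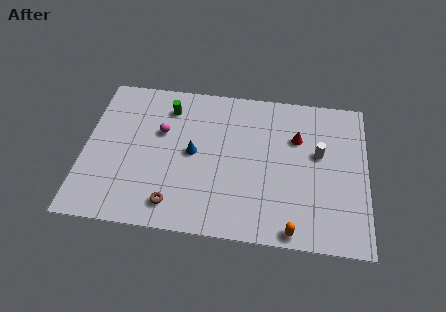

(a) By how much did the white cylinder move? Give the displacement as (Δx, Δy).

(-0.5, -1.8)

The white cylinder was at about (13.2, 7.7) and moved to about (12.7, 5.9).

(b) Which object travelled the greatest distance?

the magenta sphere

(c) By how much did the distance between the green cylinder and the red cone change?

+1.3

Before: roughly 5.9 units apart; after: 7.2. That's 1.3 units further apart.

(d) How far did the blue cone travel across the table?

1.7

The blue cone moved from about (7.6, 5.4) to (5.9, 5.1), a distance of √(1.7² + 0.3²) ≈ 1.7.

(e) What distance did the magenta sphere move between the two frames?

4.2

From (1.0, 9.1) to (4.1, 6.3), the magenta sphere covered √(3.1² + 2.8²) ≈ 4.2 units.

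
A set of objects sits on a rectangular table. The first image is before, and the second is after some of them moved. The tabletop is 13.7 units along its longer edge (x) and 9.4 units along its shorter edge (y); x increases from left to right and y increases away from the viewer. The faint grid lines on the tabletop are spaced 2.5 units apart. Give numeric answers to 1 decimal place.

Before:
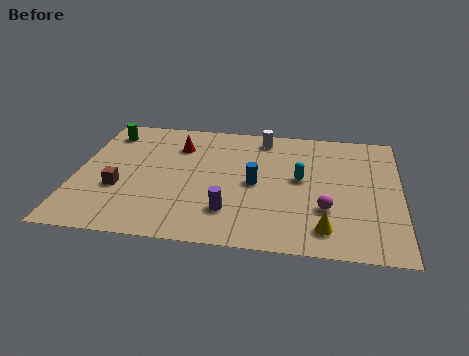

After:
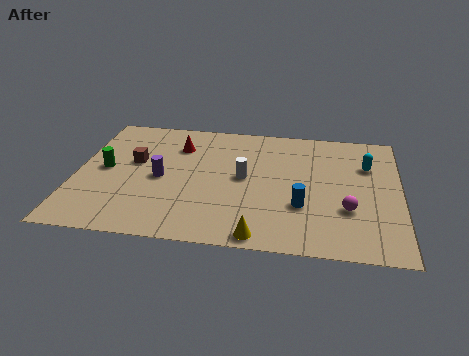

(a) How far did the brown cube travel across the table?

2.2

The brown cube moved from about (1.9, 3.4) to (2.4, 5.5), a distance of √(0.5² + 2.1²) ≈ 2.2.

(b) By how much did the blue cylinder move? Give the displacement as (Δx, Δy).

(2.0, -1.4)

The blue cylinder started near (7.6, 4.5) and ended near (9.6, 3.1).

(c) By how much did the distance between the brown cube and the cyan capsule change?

+2.2

The distance was about 7.8 in the first image and 10.0 in the second, so they moved 2.2 units further apart.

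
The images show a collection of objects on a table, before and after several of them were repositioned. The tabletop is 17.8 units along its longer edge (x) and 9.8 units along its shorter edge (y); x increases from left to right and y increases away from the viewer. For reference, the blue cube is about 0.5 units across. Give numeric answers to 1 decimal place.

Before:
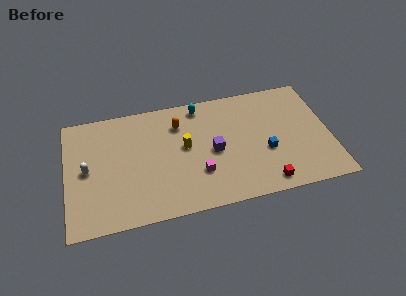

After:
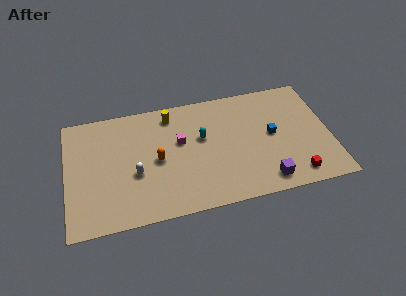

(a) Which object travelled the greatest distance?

the purple cube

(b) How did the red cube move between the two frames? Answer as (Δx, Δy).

(2.0, 0.2)

The red cube was at about (13.2, 1.2) and moved to about (15.2, 1.4).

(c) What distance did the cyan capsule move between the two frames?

2.7

From (9.2, 8.6) to (9.2, 5.9), the cyan capsule covered √(0.0² + 2.7²) ≈ 2.7 units.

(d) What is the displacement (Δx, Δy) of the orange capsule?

(-1.6, -2.7)

The orange capsule was at about (7.7, 7.4) and moved to about (6.1, 4.7).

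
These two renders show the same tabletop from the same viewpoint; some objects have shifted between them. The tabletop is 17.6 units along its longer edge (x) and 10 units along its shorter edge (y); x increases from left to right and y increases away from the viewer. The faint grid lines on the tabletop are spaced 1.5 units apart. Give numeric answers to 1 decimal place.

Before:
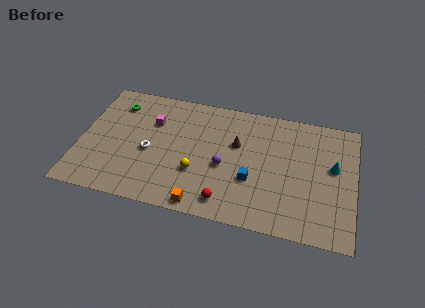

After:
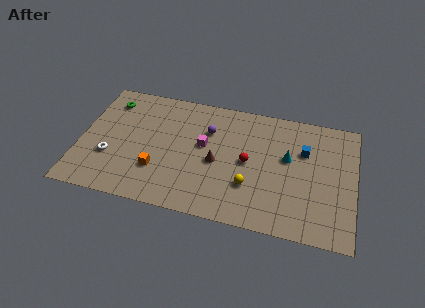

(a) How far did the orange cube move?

3.7

From (8.1, 0.9) to (5.1, 3.0), the orange cube covered √(3.0² + 2.1²) ≈ 3.7 units.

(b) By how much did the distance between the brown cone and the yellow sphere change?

-1.2

Before: roughly 3.8 units apart; after: 2.6. That's 1.2 units closer together.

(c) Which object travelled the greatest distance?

the blue cube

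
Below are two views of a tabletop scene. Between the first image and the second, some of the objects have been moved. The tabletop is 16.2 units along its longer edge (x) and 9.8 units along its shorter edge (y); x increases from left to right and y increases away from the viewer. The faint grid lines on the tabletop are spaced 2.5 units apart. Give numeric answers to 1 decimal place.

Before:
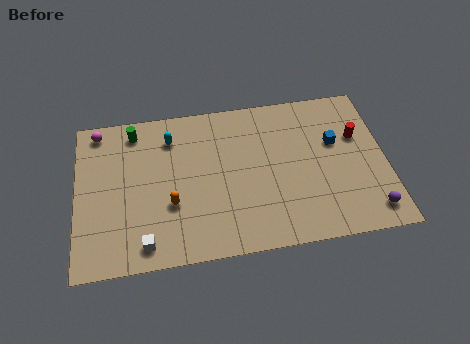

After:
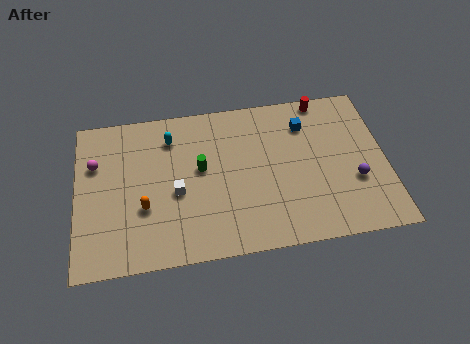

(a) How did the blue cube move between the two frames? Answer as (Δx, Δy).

(-1.5, 1.4)

From the two frames, the blue cube sits at roughly (13.6, 6.1) before and (12.1, 7.5) after.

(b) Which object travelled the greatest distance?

the green cylinder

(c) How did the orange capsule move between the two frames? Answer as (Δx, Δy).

(-1.4, 0.0)

The orange capsule started near (4.9, 3.5) and ended near (3.5, 3.5).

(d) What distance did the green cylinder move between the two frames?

4.5

The green cylinder moved from about (3.1, 8.4) to (6.5, 5.5), a distance of √(3.4² + 2.9²) ≈ 4.5.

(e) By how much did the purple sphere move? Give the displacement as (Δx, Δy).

(-0.7, 2.0)

The purple sphere started near (15.2, 1.5) and ended near (14.5, 3.5).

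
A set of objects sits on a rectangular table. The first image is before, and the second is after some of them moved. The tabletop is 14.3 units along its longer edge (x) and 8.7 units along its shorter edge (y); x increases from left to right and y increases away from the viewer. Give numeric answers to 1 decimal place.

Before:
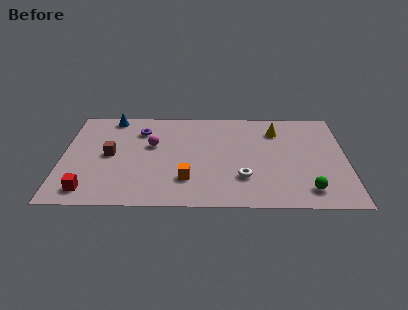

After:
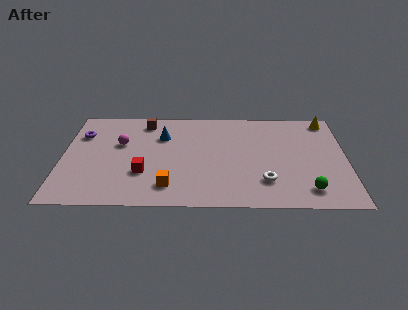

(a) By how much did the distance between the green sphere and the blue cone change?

-3.1

They were about 11.7 units apart before and 8.6 after — 3.1 units closer together.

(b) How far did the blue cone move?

3.1

The blue cone moved from about (2.4, 7.8) to (5.0, 6.1), a distance of √(2.6² + 1.7²) ≈ 3.1.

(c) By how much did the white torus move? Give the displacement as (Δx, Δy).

(1.1, -0.3)

From the two frames, the white torus sits at roughly (9.1, 2.5) before and (10.2, 2.2) after.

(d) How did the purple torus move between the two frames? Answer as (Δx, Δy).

(-3.0, -0.4)

The purple torus was at about (3.9, 6.6) and moved to about (0.9, 6.2).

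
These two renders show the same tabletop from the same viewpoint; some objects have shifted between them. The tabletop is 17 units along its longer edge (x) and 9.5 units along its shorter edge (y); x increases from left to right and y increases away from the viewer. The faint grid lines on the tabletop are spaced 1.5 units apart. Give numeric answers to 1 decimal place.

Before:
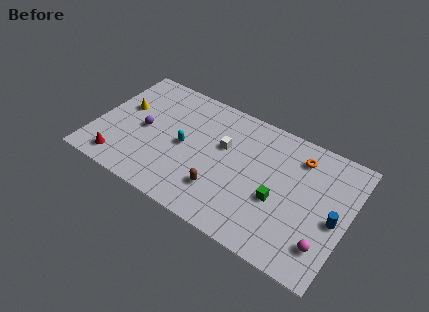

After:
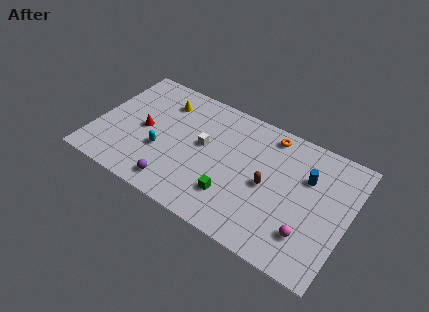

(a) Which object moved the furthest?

the purple sphere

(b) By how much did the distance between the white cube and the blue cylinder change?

-0.9

They were about 7.9 units apart before and 7.0 after — 0.9 units closer together.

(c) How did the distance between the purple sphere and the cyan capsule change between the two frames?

-0.3

The distance was about 2.8 in the first image and 2.5 in the second, so they moved 0.3 units closer together.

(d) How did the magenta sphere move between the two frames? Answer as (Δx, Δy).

(-1.1, 0.2)

From the two frames, the magenta sphere sits at roughly (15.8, 2.2) before and (14.7, 2.4) after.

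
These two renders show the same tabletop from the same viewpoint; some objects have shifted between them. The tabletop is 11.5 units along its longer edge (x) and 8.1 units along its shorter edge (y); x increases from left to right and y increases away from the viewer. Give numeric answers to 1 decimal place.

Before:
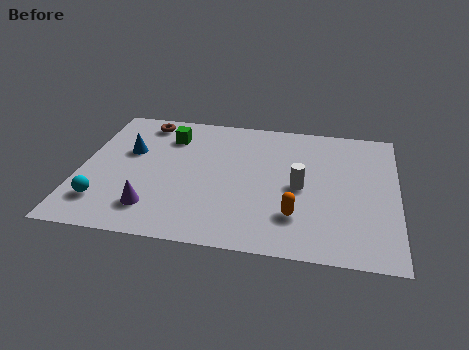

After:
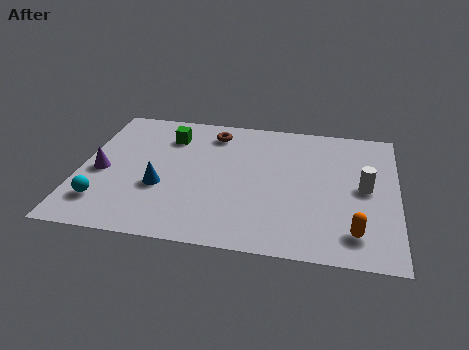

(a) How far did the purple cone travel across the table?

2.8

The purple cone was near (2.8, 1.7) before and (0.8, 3.6) after, so it travelled √(2.0² + 1.9²) ≈ 2.8 units.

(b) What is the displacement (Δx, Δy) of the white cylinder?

(2.3, 0.3)

The white cylinder was at about (8.0, 3.8) and moved to about (10.3, 4.1).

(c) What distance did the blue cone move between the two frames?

2.4

The blue cone was near (1.7, 5.0) before and (3.0, 3.0) after, so it travelled √(1.3² + 2.0²) ≈ 2.4 units.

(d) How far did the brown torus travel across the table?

2.6

The brown torus was near (2.1, 7.0) before and (4.7, 6.7) after, so it travelled √(2.6² + 0.3²) ≈ 2.6 units.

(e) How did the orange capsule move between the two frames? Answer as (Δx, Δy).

(2.1, -0.6)

From the two frames, the orange capsule sits at roughly (7.9, 2.1) before and (10.0, 1.5) after.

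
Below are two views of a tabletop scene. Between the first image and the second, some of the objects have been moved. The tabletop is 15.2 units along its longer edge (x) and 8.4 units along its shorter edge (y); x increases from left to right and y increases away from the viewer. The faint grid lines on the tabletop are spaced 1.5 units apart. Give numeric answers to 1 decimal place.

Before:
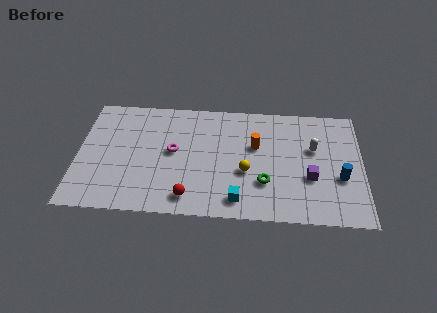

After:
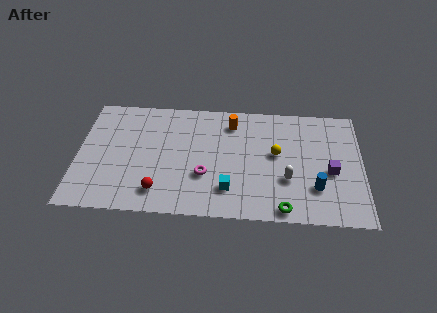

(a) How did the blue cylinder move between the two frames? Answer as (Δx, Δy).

(-1.3, -0.8)

The blue cylinder started near (14.0, 3.2) and ended near (12.7, 2.4).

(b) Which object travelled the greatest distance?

the white capsule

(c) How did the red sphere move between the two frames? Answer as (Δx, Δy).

(-1.6, 0.3)

From the two frames, the red sphere sits at roughly (6.0, 1.3) before and (4.4, 1.6) after.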